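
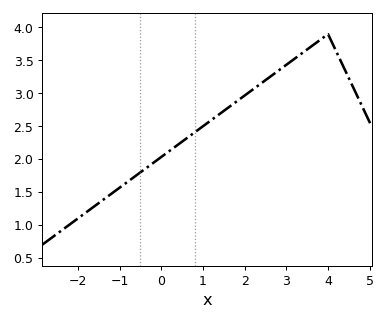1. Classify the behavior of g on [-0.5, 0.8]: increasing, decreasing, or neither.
increasing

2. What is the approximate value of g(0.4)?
2.2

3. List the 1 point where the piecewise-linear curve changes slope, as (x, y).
(4, 3.9)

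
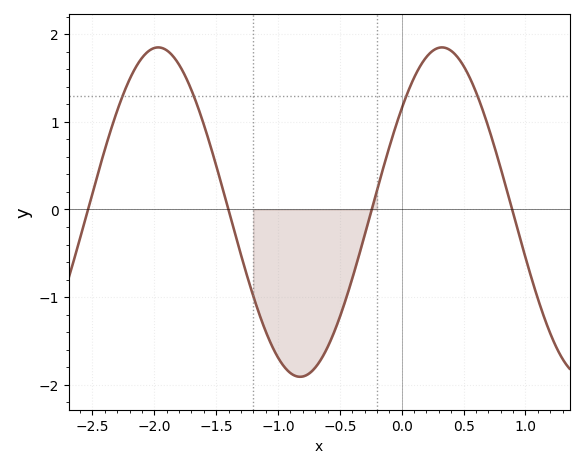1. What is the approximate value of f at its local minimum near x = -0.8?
-1.91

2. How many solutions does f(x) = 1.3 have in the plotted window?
4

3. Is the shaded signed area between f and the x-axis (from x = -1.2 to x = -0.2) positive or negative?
negative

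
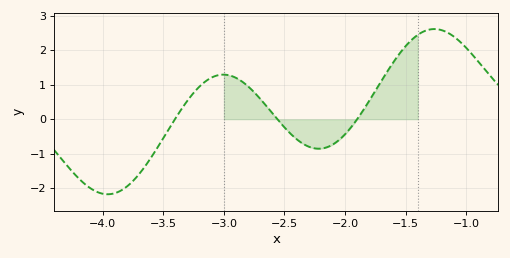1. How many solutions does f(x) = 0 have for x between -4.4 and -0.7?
3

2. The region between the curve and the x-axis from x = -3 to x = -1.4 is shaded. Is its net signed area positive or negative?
positive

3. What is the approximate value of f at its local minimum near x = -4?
-2.18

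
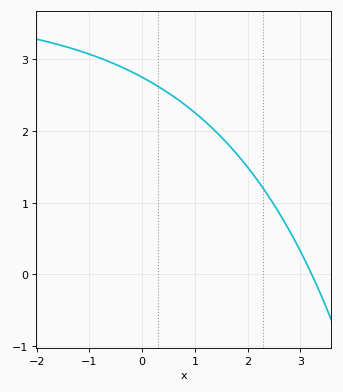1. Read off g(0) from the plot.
2.75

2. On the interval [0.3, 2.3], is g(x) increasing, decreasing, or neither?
decreasing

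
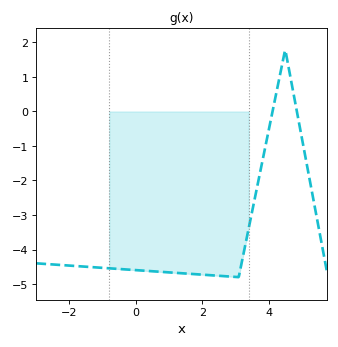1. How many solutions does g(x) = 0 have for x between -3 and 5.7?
2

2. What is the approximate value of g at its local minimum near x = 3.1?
-4.8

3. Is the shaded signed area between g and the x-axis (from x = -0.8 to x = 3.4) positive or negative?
negative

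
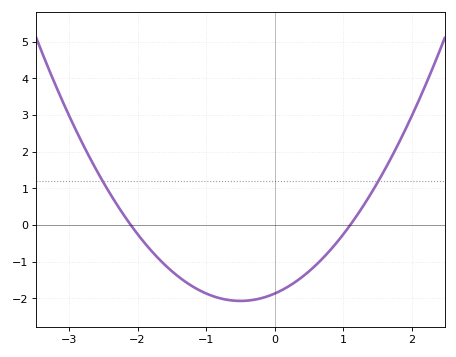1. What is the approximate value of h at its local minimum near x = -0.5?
-2.07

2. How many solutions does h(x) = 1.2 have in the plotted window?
2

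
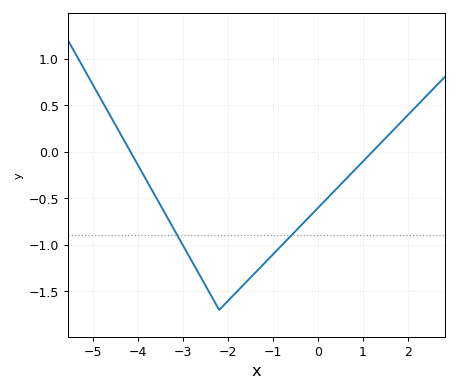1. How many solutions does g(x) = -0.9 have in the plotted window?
2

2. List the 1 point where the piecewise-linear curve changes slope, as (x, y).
(-2.2, -1.7)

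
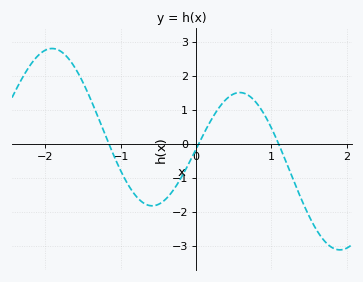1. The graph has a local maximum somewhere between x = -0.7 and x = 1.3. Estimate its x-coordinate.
0.6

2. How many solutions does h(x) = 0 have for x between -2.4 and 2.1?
3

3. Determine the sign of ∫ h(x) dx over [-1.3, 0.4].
negative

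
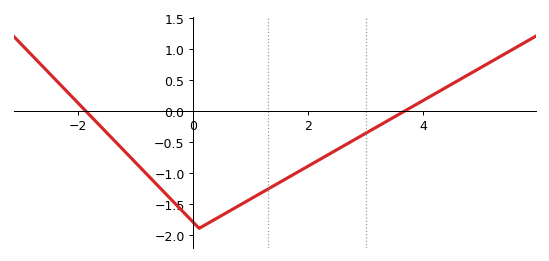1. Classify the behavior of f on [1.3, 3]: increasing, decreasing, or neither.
increasing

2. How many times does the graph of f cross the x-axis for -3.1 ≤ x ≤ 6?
2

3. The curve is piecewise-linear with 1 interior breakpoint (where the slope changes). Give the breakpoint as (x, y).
(0.1, -1.9)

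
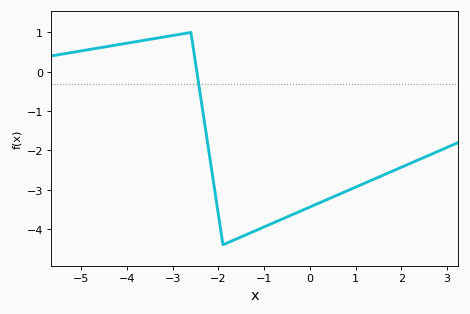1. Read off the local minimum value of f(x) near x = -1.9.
-4.4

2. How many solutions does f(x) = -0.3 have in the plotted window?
1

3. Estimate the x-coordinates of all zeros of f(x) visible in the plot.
-2.4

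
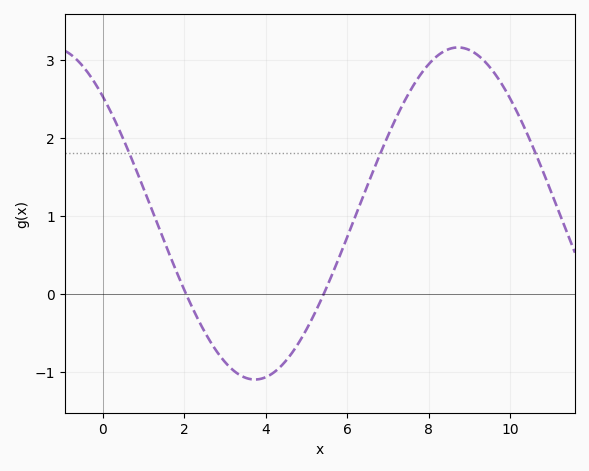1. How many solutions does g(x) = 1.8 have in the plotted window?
3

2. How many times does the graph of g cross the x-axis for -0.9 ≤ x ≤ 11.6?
2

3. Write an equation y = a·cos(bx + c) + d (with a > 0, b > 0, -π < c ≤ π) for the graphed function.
y = 2.13cos(0.63x + 0.792) + 1.03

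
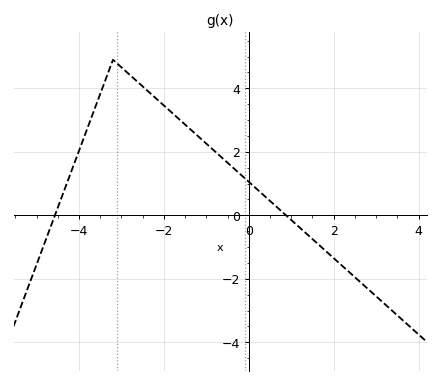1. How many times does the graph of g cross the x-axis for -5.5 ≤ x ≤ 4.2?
2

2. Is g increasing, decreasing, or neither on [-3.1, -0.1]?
decreasing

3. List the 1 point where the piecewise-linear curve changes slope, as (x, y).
(-3.2, 4.9)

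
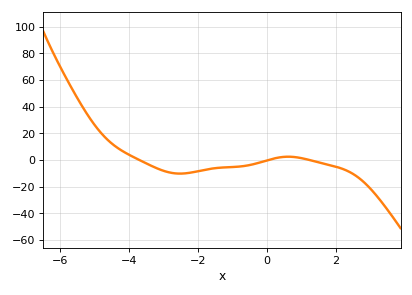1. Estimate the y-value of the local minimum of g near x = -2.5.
-10.2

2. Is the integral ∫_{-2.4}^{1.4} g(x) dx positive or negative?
negative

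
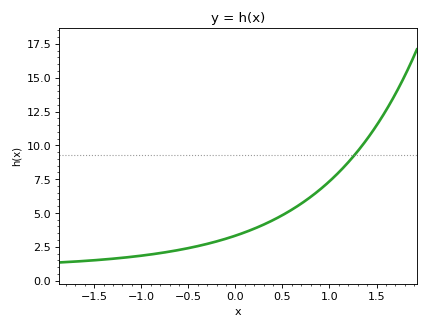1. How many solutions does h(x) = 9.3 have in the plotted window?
1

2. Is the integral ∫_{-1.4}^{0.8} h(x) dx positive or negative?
positive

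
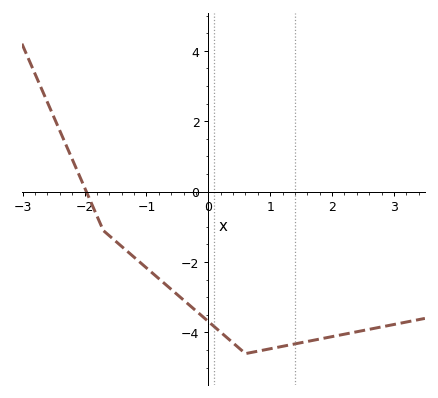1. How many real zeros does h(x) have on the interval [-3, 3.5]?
1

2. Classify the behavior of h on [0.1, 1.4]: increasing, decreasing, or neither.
neither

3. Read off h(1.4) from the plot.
-4.32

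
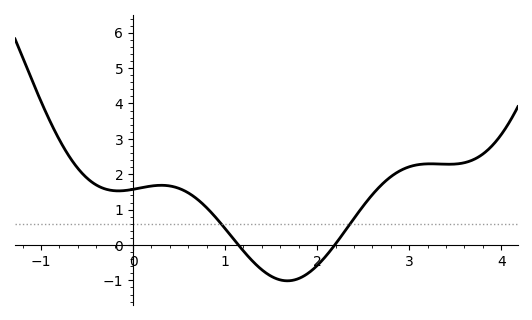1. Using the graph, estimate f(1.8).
-0.946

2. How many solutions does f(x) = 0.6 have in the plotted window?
2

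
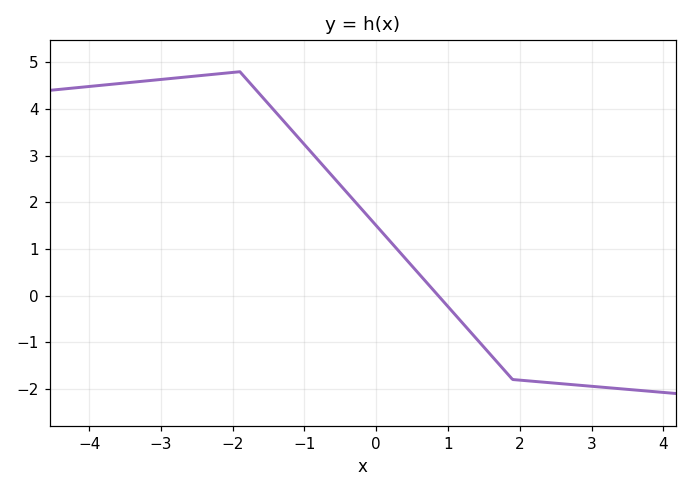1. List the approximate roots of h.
0.8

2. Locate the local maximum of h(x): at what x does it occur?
-2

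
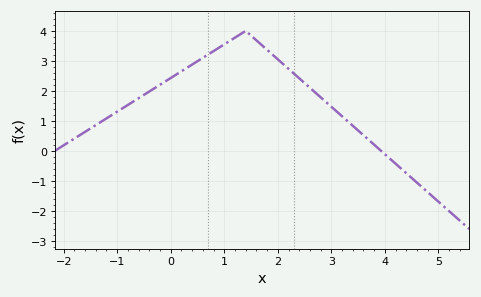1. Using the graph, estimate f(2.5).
2.3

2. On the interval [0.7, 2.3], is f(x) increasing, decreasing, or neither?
neither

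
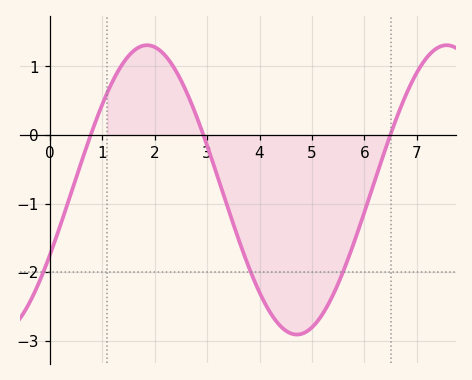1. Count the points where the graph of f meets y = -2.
3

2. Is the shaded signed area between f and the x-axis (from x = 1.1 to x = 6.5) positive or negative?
negative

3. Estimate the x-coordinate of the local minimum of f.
4.71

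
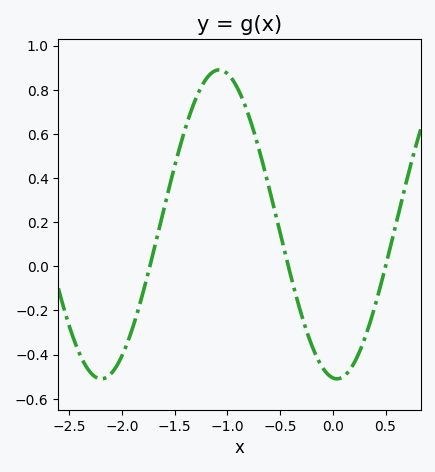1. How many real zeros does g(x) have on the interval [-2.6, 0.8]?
3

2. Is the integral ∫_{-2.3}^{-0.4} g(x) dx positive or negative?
positive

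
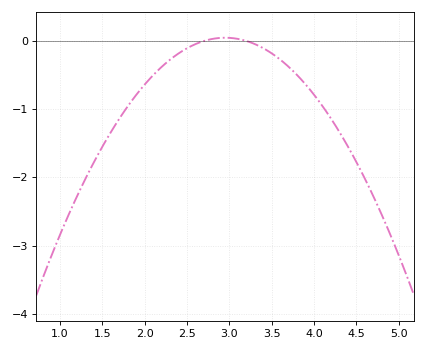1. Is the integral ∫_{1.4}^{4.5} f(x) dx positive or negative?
negative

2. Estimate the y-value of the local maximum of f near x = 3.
0.048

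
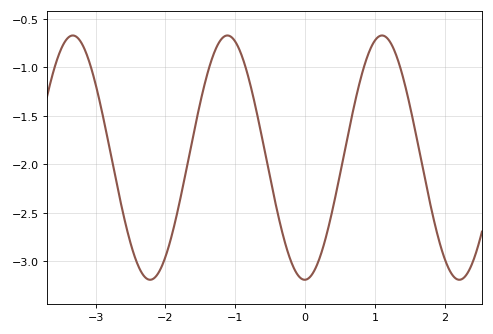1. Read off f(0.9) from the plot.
-0.866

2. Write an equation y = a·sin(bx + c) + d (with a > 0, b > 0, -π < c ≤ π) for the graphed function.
y = 1.26sin(2.84x - 1.55) - 1.93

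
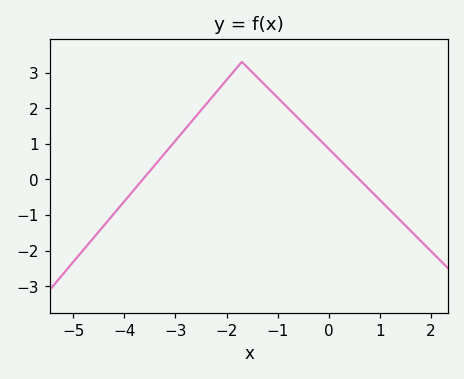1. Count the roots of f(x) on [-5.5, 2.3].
2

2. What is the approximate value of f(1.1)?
-0.7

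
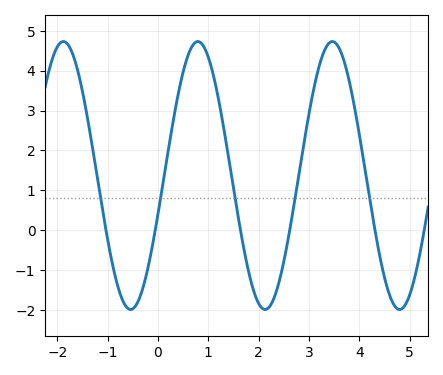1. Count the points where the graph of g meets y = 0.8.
5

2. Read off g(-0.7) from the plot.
-1.8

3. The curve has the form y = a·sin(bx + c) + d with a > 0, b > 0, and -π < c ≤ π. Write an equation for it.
y = 3.36sin(2.4x - 0.29) + 1.37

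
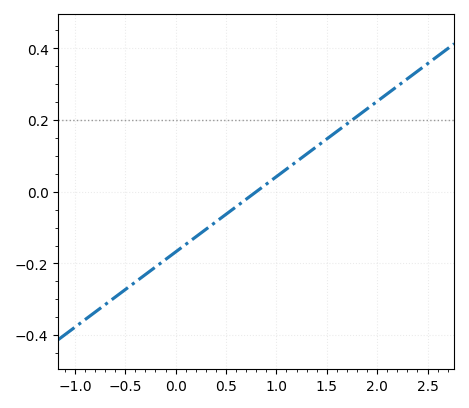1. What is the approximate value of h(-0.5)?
-0.273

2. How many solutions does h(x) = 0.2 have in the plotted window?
1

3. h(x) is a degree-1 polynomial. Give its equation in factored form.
y = 0.21(x - 0.8)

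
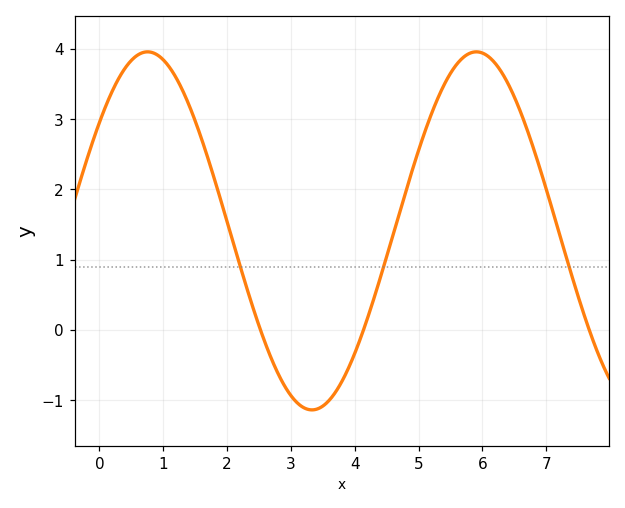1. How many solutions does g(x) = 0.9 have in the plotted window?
3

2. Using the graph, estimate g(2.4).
0.33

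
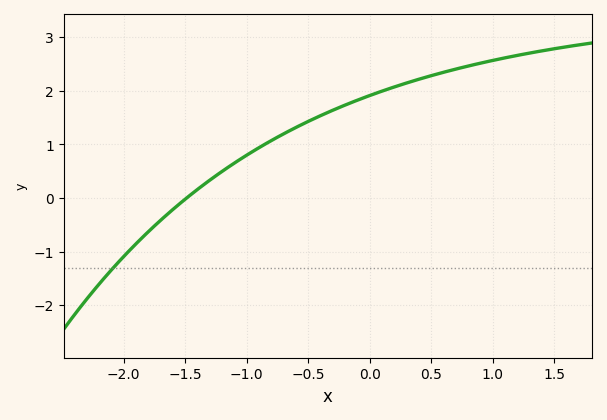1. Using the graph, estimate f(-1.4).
0.161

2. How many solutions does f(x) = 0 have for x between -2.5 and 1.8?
1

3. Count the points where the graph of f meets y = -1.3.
1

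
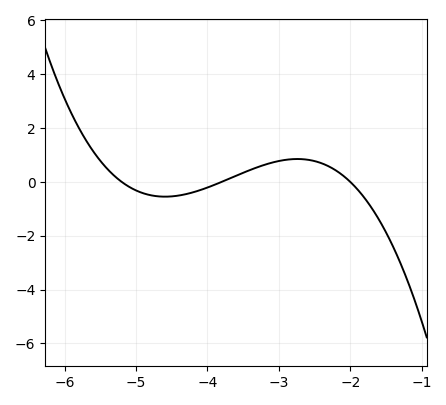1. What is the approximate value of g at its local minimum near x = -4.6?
-0.6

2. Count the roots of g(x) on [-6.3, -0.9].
3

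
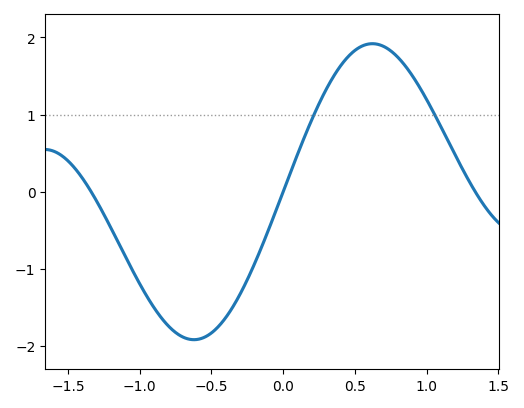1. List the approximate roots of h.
-1.34, 0, 1.34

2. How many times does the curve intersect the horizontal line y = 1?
2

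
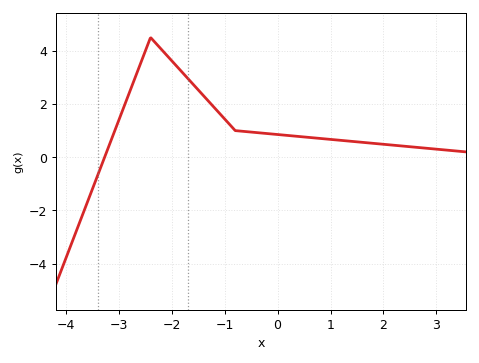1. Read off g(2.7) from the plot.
0.4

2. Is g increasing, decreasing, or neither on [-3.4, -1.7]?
neither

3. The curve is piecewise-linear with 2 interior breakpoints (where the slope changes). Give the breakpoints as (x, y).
(-2.4, 4.5); (-0.8, 1)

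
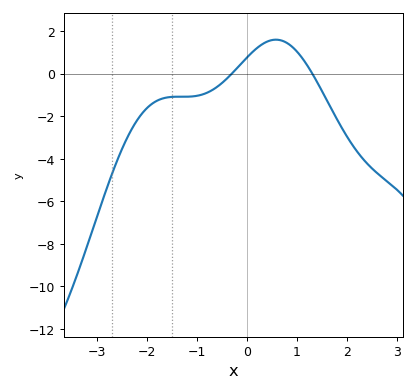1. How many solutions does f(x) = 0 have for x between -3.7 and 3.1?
2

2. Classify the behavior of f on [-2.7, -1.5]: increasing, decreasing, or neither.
increasing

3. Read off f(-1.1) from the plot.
-1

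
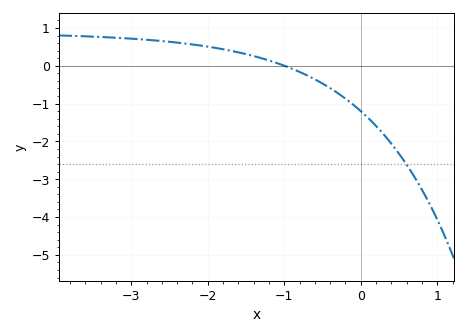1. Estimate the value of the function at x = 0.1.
-1.39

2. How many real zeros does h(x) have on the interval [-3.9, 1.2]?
1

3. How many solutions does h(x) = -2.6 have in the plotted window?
1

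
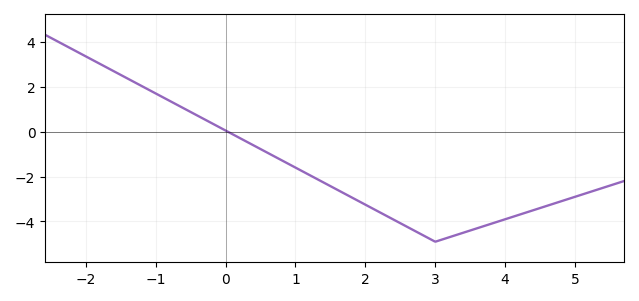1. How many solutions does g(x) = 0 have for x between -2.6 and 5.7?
1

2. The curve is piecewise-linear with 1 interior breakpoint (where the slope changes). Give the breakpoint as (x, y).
(3, -4.9)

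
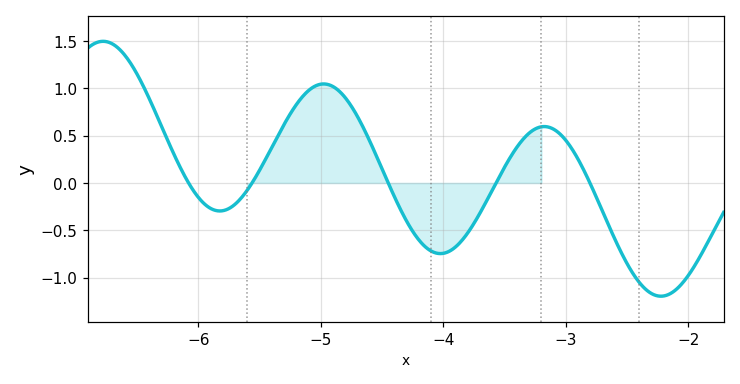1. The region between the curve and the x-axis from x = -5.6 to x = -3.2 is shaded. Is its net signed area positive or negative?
positive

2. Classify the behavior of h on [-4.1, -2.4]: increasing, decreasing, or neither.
neither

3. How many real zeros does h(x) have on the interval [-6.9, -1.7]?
5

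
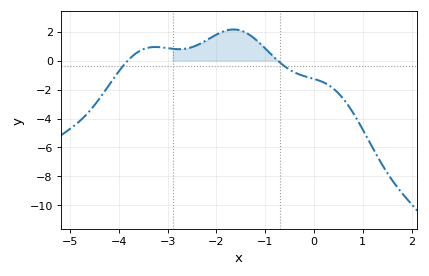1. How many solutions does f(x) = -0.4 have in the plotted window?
2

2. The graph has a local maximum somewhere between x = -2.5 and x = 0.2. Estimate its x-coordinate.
-1.6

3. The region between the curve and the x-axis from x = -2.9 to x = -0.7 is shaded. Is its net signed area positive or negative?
positive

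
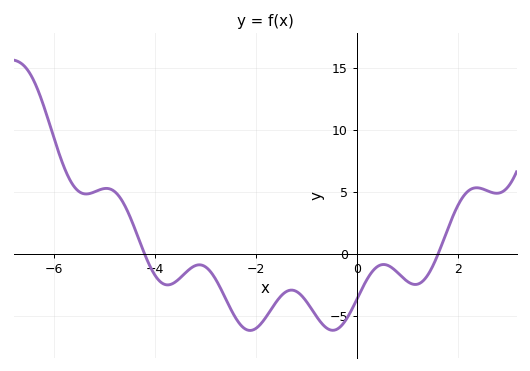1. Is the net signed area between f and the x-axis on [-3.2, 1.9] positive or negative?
negative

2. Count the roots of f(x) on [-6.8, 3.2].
2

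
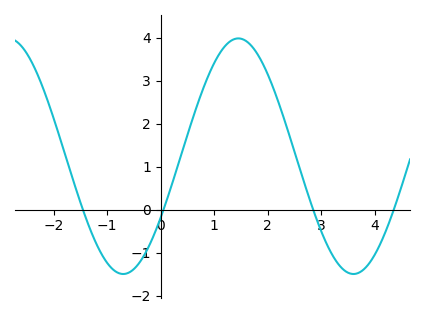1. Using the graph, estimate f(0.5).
1.73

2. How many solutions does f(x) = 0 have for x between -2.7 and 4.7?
4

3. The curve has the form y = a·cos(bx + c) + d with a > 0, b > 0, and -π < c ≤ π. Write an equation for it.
y = 2.74cos(1.46x - 2.12) + 1.24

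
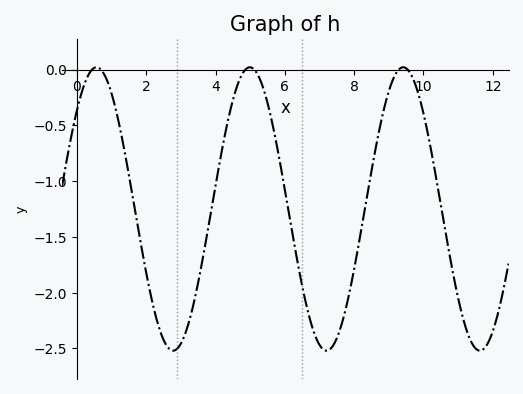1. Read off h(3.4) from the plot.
-2.05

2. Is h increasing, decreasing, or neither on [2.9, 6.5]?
neither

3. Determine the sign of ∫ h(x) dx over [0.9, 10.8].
negative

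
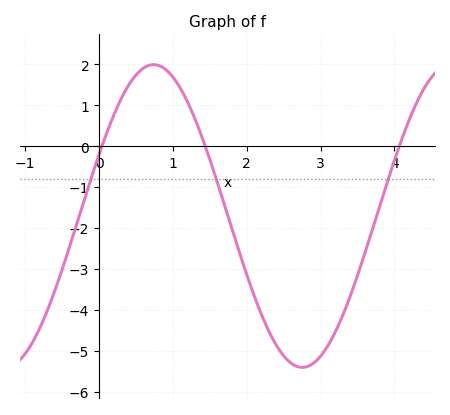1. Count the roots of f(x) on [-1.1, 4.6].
3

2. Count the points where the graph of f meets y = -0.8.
3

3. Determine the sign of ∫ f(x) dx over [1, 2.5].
negative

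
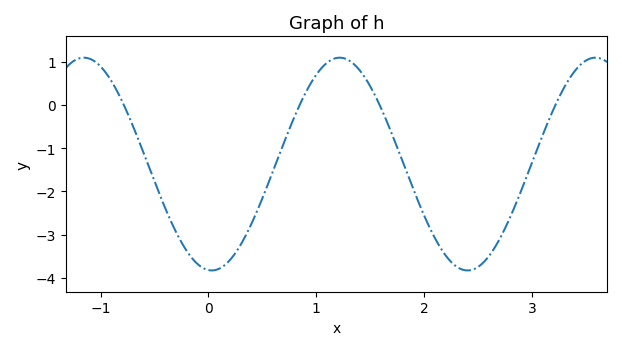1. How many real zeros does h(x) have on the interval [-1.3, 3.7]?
4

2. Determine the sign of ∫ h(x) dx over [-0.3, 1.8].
negative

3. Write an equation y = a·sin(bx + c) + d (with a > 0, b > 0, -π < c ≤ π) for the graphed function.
y = 2.46sin(2.6x - 1.7) - 1.37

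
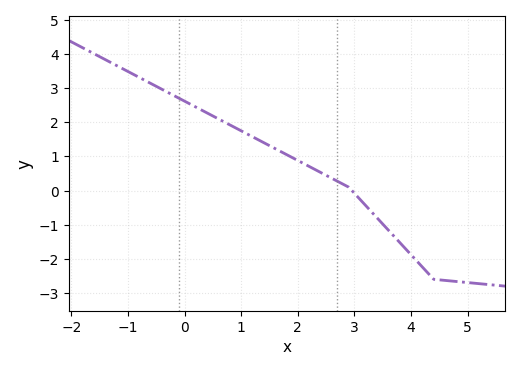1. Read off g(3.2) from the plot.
-0.4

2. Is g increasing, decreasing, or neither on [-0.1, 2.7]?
decreasing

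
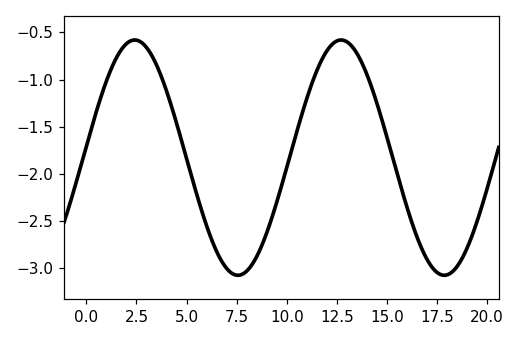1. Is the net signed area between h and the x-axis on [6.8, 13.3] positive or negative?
negative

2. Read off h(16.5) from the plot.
-2.65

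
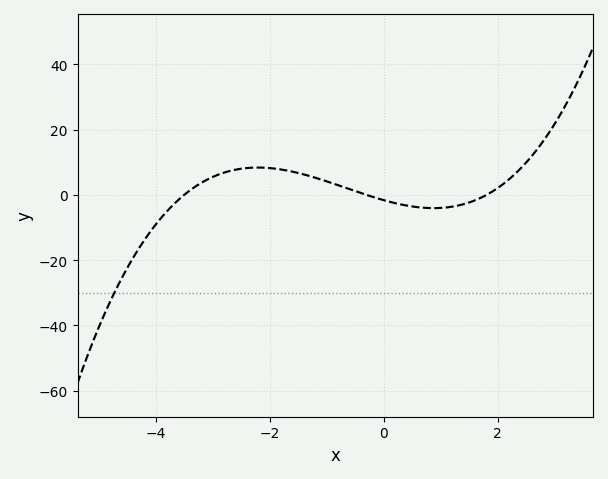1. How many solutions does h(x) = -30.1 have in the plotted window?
1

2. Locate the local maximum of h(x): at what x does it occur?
-2.2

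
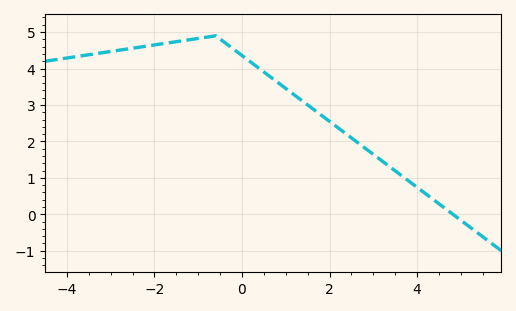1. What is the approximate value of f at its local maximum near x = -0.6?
4.9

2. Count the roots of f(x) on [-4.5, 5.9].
1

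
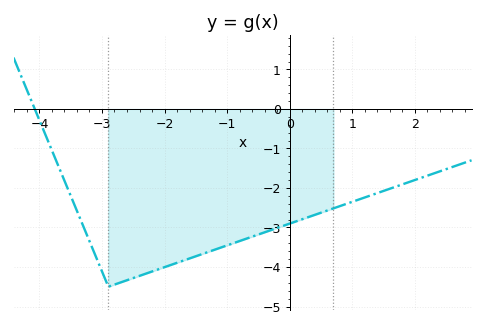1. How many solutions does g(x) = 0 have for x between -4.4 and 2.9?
1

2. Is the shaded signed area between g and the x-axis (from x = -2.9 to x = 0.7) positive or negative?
negative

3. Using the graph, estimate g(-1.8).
-3.9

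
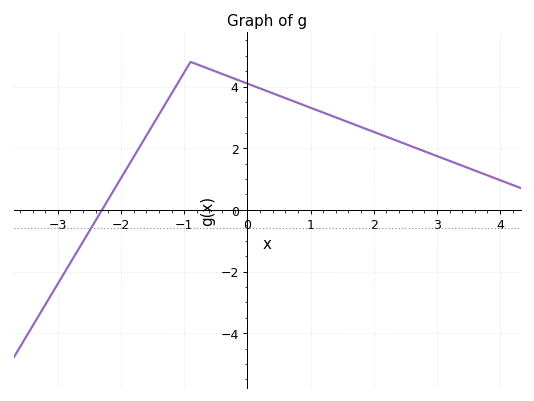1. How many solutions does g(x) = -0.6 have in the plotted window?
1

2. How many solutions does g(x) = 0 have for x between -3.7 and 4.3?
1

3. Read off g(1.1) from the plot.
3.23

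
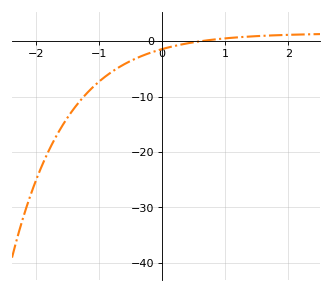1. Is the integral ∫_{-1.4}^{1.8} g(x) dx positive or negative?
negative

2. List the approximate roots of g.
0.609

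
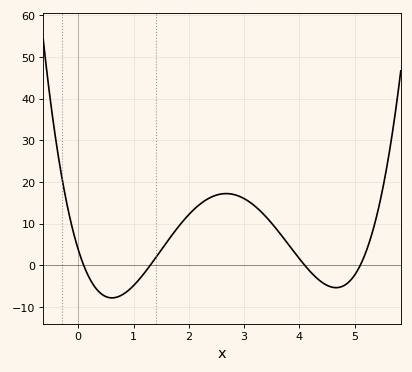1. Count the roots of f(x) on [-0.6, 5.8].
4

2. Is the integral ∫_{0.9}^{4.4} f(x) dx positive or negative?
positive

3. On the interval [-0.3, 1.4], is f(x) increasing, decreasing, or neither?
neither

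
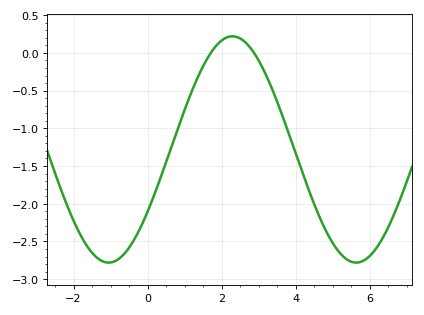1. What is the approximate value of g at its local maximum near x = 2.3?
0.22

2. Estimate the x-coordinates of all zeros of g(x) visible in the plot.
1.71, 2.87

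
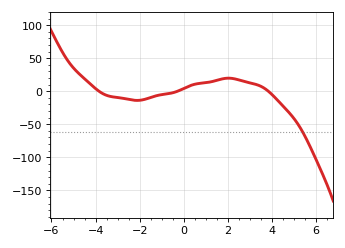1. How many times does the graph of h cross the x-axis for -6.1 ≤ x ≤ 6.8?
3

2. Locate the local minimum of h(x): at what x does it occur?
-2.2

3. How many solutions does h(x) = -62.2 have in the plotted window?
1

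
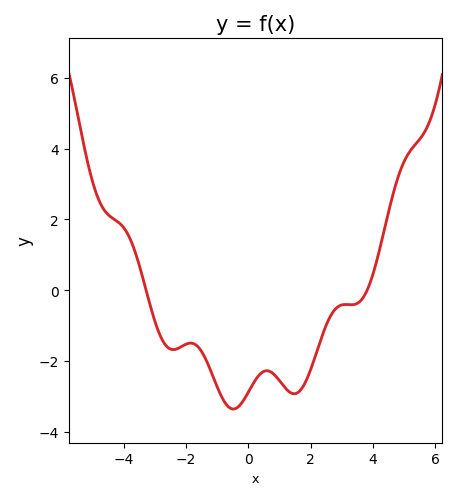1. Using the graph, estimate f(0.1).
-2.73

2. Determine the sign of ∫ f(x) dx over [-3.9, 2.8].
negative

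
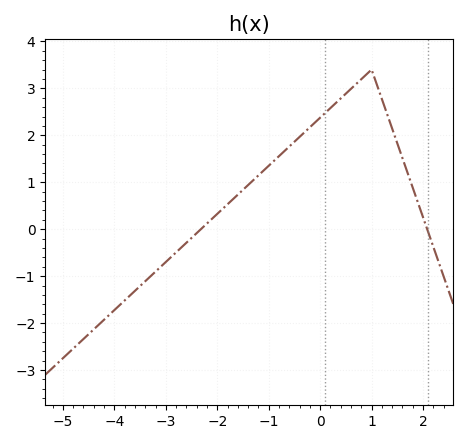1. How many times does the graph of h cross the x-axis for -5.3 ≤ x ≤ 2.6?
2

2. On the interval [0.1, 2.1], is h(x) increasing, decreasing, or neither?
neither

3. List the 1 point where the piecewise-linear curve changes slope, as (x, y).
(1, 3.4)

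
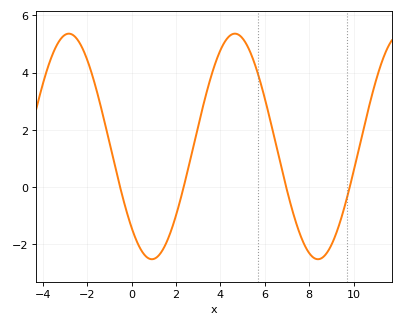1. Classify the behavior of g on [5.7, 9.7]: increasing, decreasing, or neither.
neither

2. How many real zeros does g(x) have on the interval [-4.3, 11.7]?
4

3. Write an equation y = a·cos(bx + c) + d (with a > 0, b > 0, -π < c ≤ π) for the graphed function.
y = 3.94cos(0.84x + 2.37) + 1.42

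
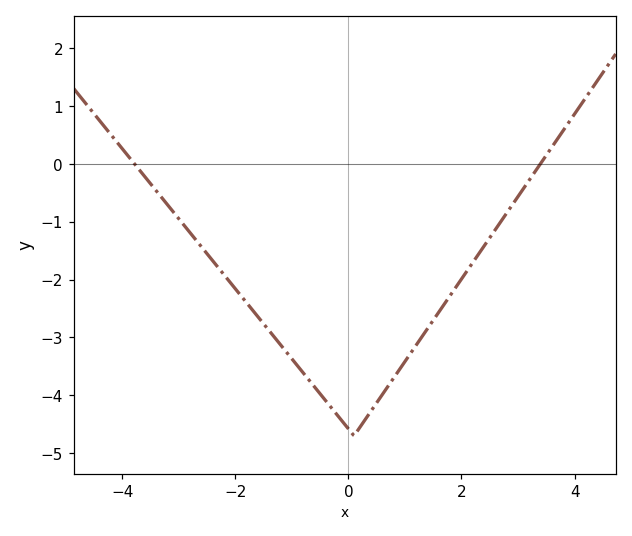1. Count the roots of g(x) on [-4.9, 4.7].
2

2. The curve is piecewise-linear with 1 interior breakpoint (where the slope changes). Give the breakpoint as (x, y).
(0.1, -4.7)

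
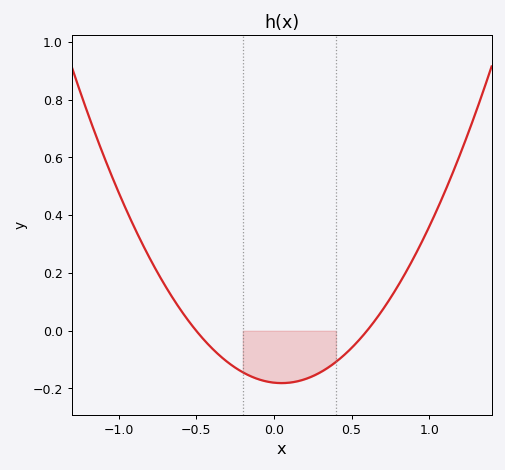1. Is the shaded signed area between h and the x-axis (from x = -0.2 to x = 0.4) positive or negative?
negative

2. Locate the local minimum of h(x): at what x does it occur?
0.05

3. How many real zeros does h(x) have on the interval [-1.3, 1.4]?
2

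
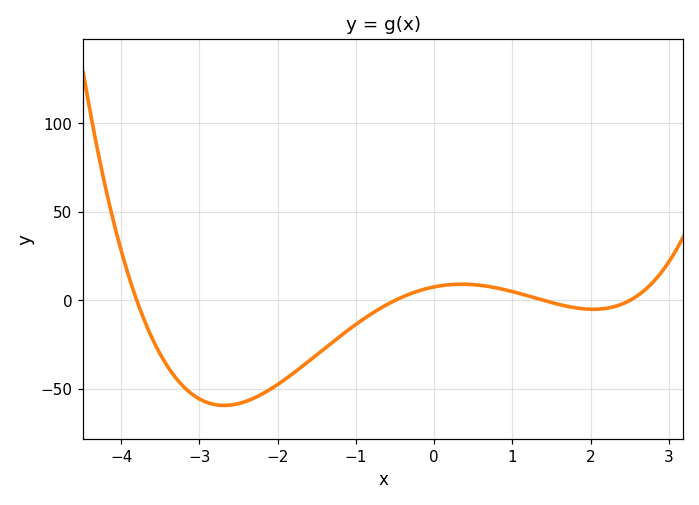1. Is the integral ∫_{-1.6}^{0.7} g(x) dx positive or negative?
negative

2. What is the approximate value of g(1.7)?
-3.34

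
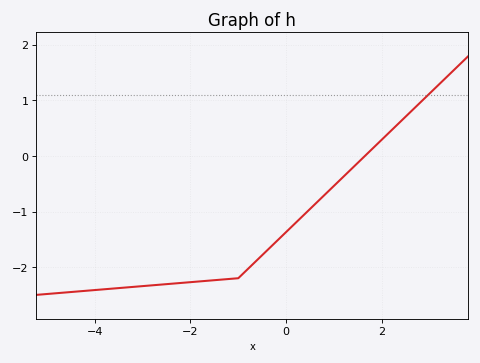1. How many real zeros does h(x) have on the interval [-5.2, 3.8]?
1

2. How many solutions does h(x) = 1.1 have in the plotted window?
1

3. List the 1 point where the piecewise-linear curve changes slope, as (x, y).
(-1, -2.2)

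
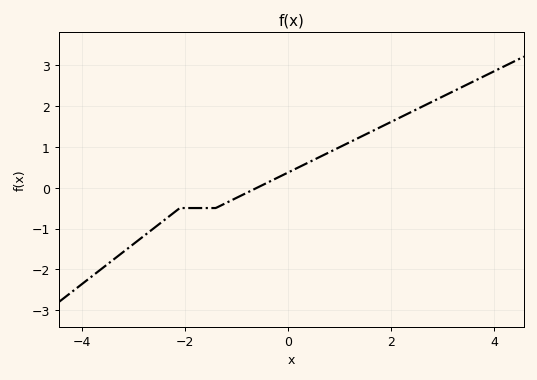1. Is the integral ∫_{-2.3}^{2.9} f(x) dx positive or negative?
positive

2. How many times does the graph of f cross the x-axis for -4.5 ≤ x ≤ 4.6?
1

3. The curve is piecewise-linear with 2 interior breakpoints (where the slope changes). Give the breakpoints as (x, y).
(-2.1, -0.5); (-1.4, -0.5)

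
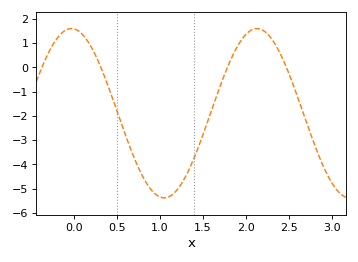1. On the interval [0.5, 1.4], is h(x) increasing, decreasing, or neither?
neither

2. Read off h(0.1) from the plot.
1.4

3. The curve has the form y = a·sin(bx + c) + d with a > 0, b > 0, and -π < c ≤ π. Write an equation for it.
y = 3.49sin(2.9x + 1.7) - 1.89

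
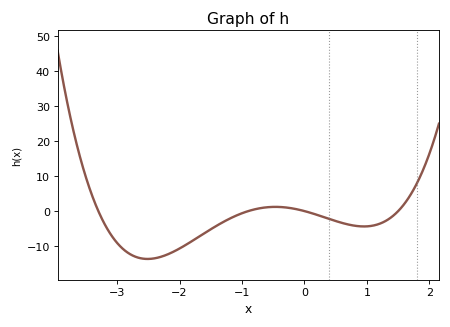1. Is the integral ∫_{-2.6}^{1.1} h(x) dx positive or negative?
negative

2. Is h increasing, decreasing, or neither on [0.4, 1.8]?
neither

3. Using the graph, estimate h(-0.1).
0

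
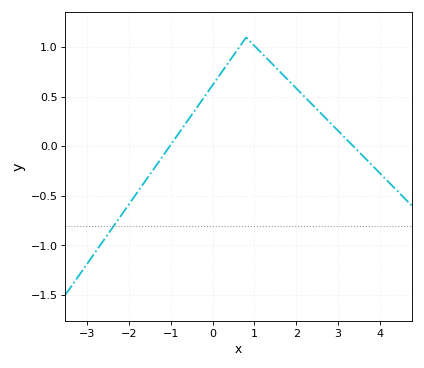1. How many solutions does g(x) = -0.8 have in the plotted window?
1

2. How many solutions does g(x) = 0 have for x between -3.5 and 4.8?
2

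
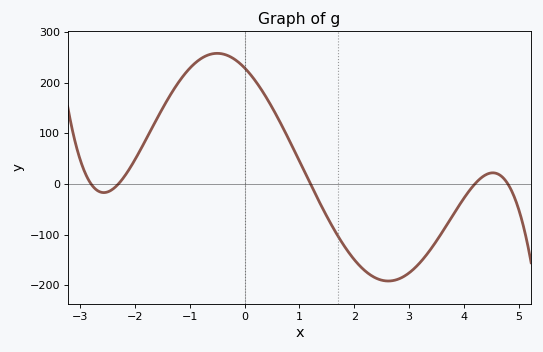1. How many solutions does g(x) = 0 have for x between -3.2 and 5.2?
5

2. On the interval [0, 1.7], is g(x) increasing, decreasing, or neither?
decreasing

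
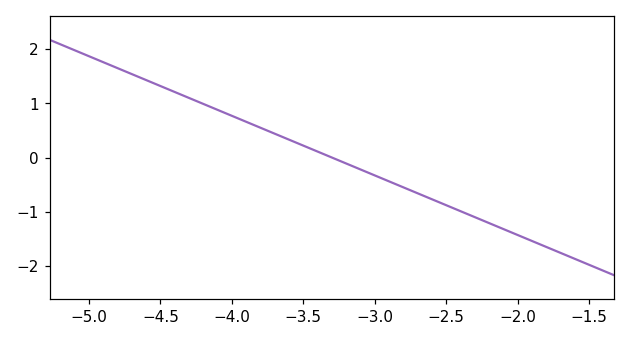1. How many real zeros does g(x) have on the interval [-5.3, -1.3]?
1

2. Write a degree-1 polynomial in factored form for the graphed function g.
y = -1.1(x + 3.3)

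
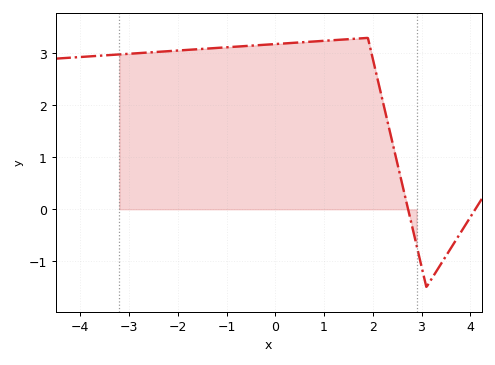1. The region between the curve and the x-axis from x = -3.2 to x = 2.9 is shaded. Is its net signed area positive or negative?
positive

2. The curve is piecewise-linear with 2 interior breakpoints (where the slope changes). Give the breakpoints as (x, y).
(1.9, 3.3); (3.1, -1.5)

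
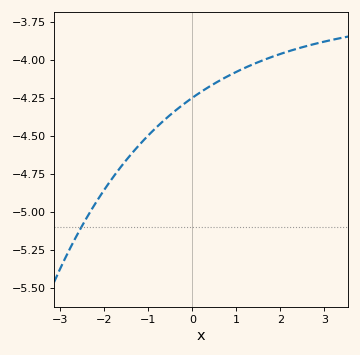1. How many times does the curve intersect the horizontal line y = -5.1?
1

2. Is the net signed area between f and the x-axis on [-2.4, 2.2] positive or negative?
negative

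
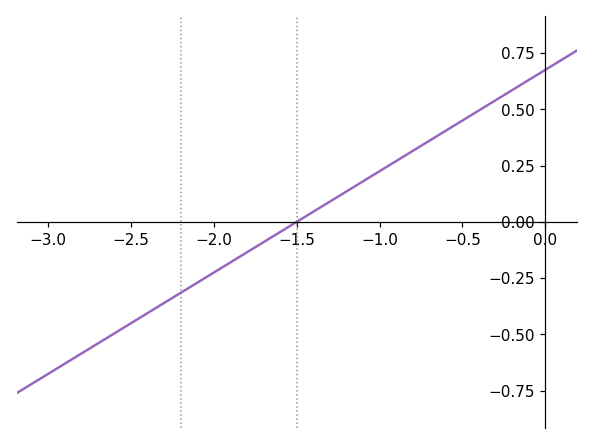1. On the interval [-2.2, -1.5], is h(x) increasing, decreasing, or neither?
increasing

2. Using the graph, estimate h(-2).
-0.22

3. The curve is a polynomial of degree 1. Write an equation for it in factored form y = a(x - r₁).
y = 0.45(x + 1.5)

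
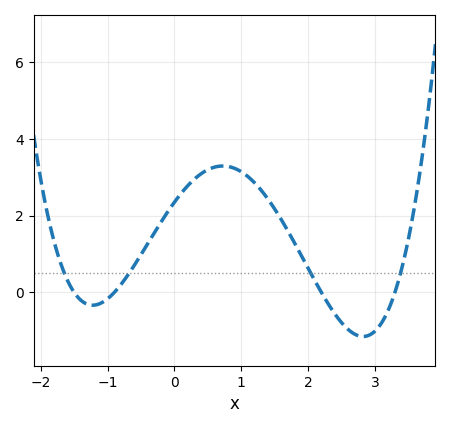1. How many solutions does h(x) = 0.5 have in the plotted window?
4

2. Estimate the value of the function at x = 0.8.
3.2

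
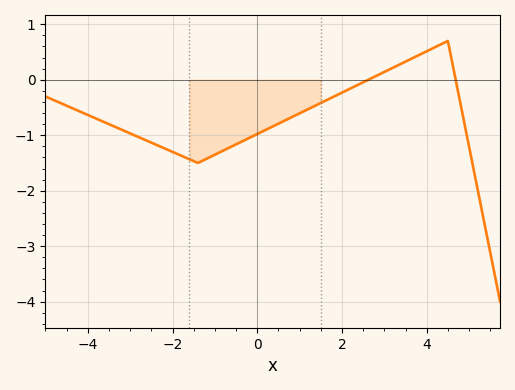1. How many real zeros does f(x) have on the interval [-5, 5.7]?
2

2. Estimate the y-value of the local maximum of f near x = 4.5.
0.7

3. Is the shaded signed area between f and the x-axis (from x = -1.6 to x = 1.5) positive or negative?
negative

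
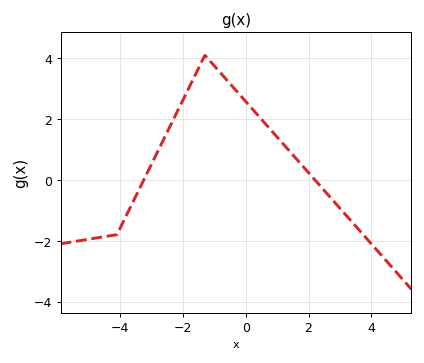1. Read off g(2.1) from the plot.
0.12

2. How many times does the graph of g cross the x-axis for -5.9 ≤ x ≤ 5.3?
2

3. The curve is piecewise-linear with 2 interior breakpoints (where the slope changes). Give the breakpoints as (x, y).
(-4.1, -1.8); (-1.3, 4.1)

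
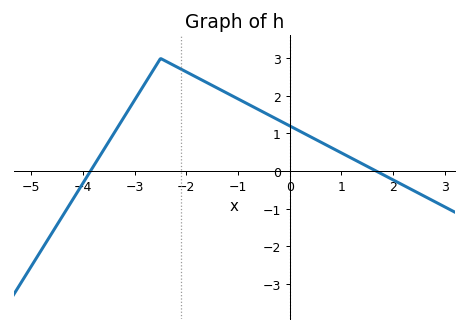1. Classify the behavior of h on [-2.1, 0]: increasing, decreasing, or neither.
decreasing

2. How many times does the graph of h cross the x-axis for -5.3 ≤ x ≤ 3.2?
2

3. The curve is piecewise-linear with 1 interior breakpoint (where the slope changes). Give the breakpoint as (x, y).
(-2.5, 3)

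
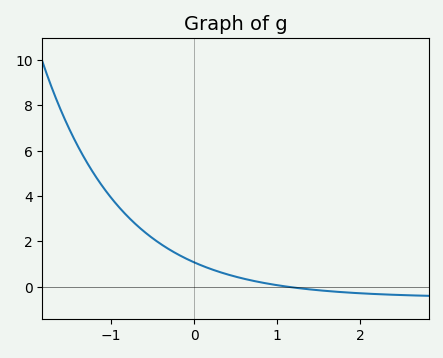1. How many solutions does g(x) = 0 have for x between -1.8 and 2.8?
1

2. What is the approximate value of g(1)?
0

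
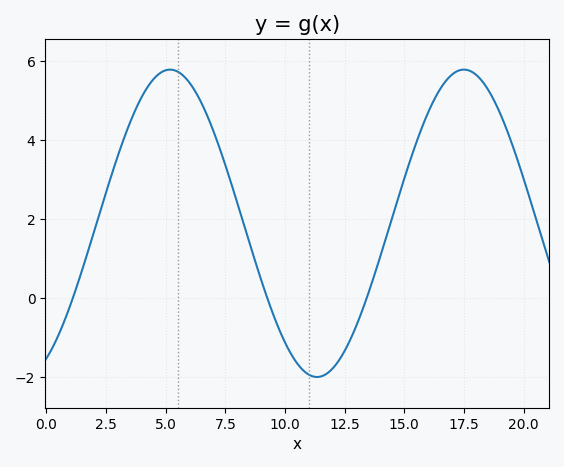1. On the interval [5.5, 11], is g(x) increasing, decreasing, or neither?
decreasing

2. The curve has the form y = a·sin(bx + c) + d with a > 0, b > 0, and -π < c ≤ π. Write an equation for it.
y = 3.9sin(0.51x - 1.07) + 1.89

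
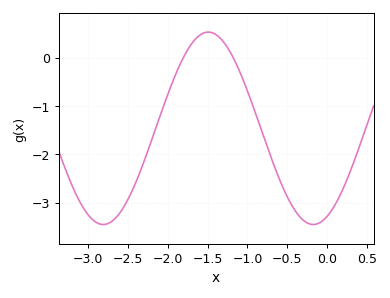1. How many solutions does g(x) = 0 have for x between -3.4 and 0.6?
2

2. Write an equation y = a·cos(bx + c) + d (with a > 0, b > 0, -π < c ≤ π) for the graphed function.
y = 1.99cos(2.38x - 2.73) - 1.46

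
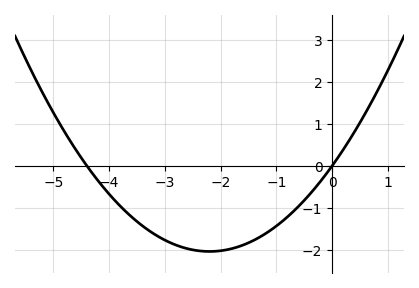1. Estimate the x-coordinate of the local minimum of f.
-2.2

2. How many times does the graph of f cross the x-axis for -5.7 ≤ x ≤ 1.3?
2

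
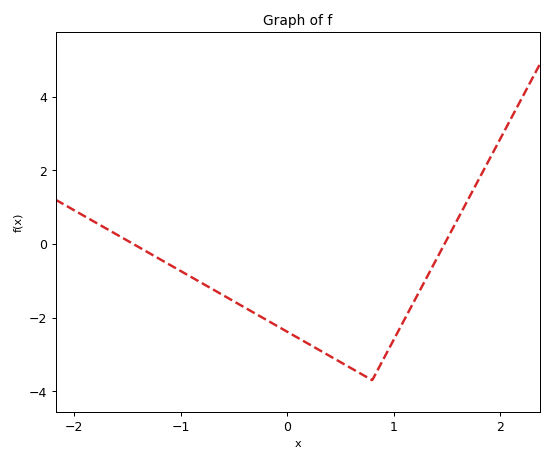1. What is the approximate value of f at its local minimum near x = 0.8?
-3.6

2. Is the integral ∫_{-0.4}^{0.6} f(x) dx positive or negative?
negative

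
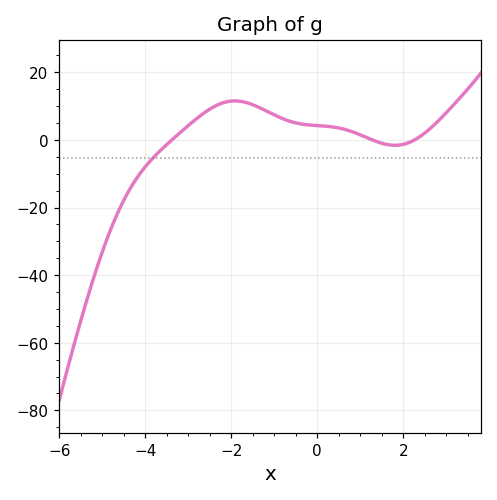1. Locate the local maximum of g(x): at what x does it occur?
-2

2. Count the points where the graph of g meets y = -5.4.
1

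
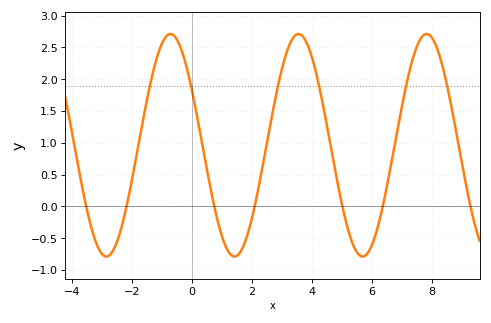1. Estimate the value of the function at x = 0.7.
0.092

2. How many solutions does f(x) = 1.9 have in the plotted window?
6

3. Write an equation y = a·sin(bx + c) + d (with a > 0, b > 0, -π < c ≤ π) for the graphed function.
y = 1.75sin(1.47x + 2.63) + 0.96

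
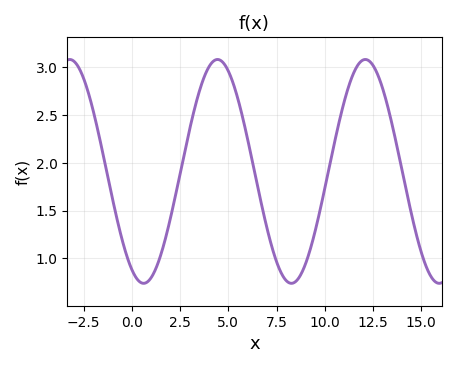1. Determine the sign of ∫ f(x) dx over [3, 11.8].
positive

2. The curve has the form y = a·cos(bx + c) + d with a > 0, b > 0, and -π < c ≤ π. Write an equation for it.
y = 1.17cos(0.82x + 2.6) + 1.91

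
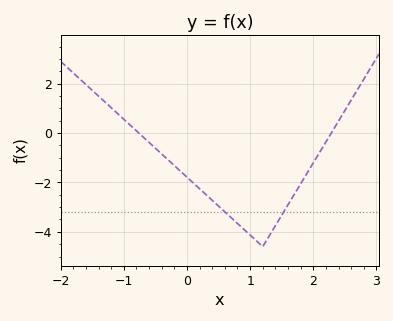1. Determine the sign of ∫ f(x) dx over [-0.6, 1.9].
negative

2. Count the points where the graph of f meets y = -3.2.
2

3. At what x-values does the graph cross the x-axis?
-0.8, 2.3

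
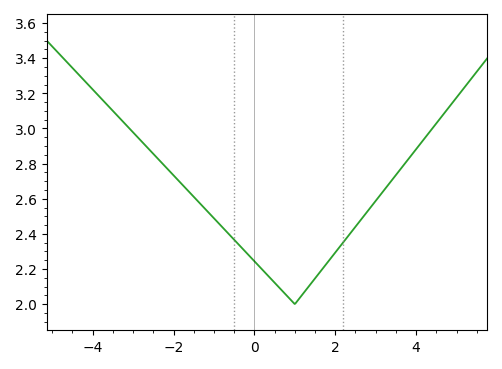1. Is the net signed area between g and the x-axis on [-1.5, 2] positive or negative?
positive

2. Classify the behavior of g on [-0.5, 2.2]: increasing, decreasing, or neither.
neither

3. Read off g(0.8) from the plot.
2.05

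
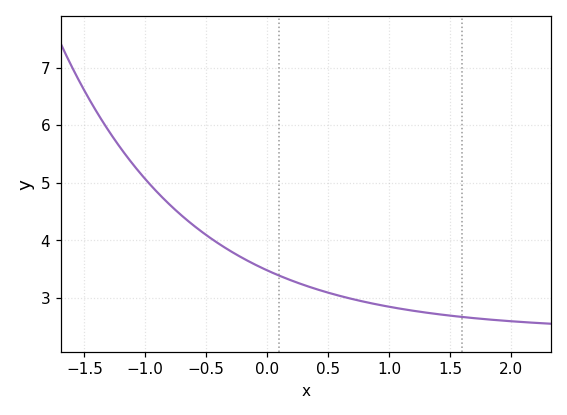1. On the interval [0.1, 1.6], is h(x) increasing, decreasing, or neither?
decreasing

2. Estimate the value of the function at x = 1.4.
2.72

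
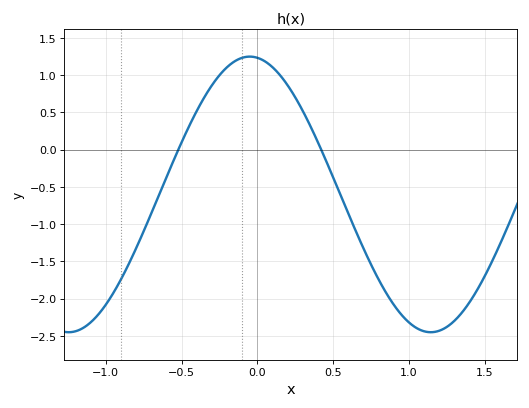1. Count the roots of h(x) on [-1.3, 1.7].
2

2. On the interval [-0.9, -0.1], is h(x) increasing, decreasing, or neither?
increasing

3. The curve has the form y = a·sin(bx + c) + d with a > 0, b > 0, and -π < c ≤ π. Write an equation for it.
y = 1.85sin(2.6x + 1.7) - 0.6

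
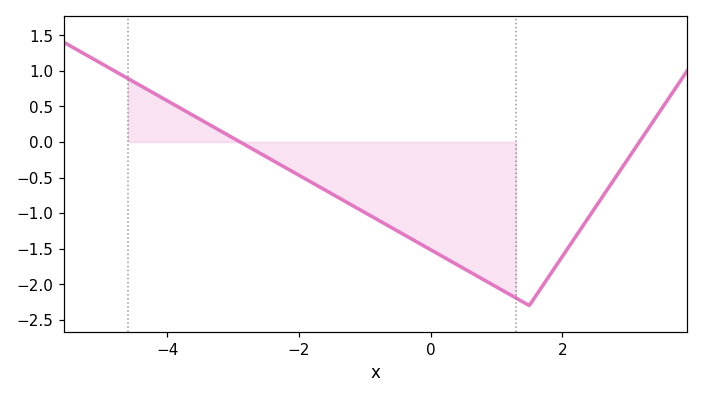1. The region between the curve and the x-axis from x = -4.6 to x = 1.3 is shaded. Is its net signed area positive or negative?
negative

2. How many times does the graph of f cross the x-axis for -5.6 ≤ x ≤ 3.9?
2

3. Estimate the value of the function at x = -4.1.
0.631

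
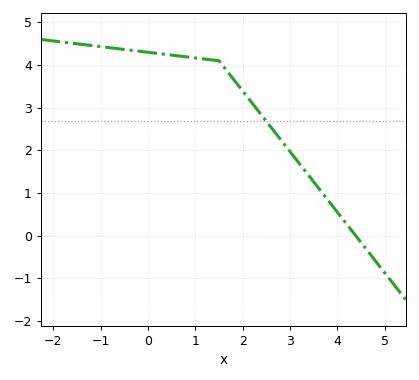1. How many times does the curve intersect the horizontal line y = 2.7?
1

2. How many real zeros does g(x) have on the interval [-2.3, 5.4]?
1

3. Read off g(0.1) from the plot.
4.29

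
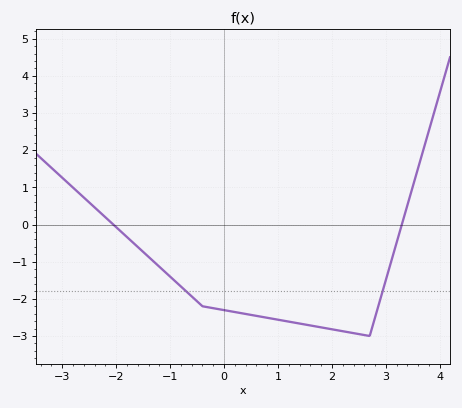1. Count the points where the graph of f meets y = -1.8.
2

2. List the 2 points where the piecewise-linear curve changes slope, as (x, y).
(-0.4, -2.2); (2.7, -3)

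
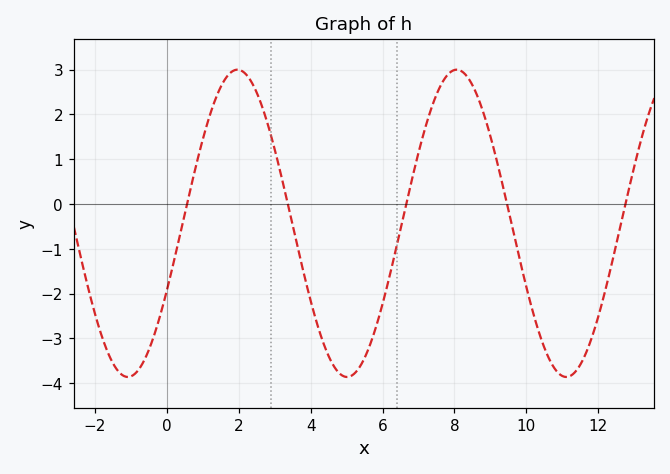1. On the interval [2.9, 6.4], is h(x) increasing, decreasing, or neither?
neither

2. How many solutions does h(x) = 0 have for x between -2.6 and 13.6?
5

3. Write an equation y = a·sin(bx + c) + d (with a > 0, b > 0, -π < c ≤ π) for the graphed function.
y = 3.43sin(1x - 0.45) - 0.43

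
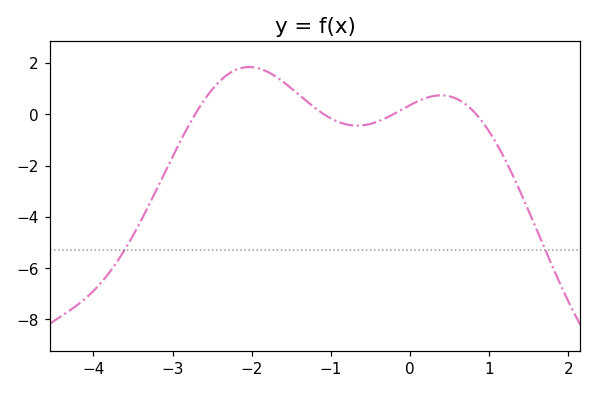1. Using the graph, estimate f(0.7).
0.395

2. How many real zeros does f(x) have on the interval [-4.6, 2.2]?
4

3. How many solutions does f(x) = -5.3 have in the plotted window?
2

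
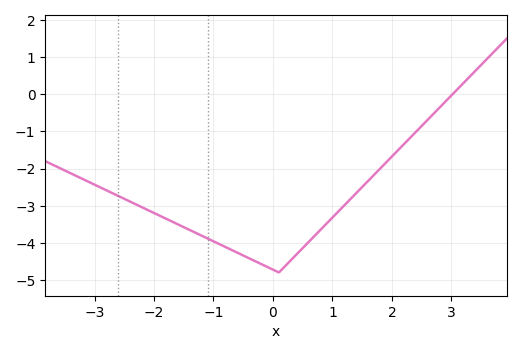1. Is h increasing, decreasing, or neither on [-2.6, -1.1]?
decreasing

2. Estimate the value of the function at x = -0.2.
-4.57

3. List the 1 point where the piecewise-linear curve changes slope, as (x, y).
(0.1, -4.8)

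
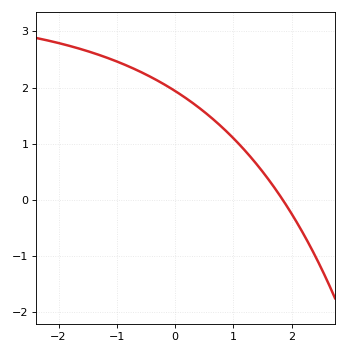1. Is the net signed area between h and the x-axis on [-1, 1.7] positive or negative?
positive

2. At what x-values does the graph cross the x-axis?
1.8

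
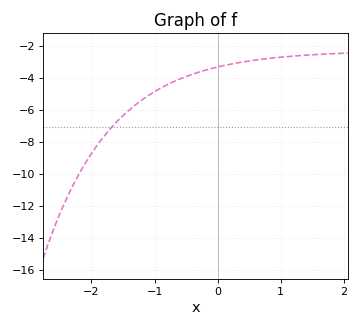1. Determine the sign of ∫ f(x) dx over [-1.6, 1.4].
negative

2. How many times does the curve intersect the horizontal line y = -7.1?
1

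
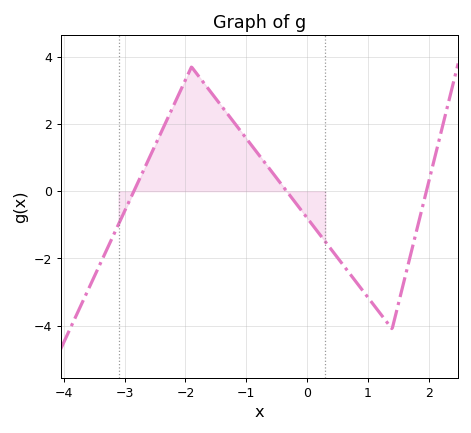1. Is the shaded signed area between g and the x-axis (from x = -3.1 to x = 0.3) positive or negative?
positive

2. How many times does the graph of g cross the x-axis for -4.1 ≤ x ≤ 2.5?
3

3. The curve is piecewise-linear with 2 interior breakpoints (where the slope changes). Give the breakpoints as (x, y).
(-1.9, 3.7); (1.4, -4.1)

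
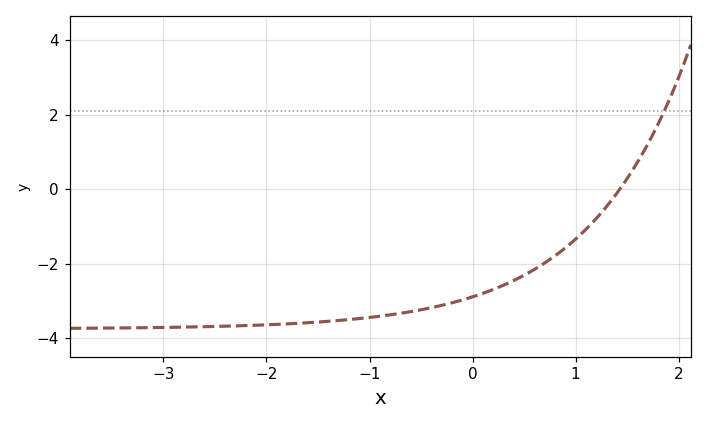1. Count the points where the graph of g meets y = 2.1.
1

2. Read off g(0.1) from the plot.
-2.8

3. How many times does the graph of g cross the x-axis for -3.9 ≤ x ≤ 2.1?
1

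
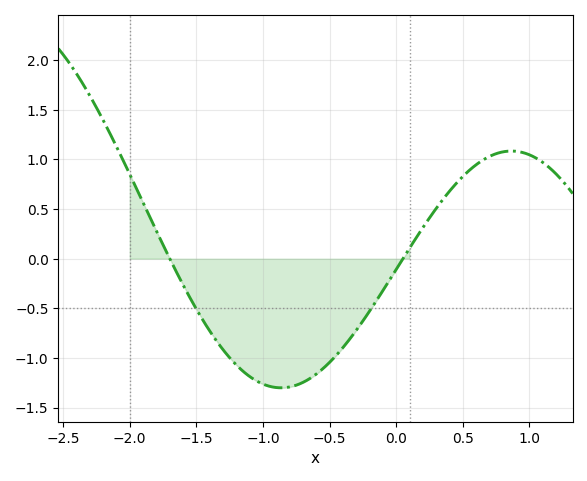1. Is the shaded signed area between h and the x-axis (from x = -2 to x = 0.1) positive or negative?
negative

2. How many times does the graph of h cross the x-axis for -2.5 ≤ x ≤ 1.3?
2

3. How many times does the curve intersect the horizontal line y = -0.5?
2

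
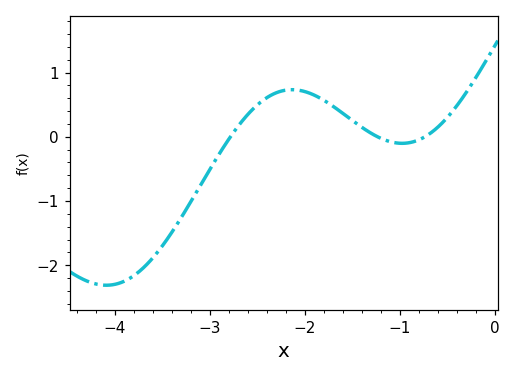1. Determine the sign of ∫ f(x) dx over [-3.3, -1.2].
positive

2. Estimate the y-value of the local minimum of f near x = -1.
-0.1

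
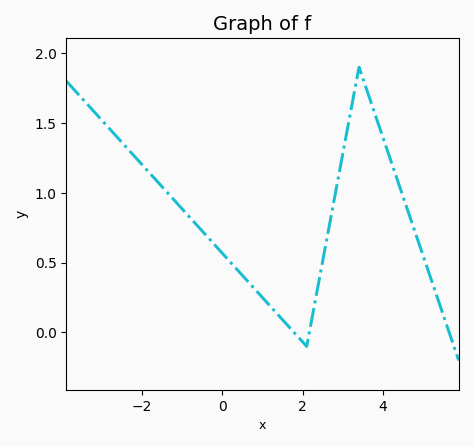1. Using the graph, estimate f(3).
1.28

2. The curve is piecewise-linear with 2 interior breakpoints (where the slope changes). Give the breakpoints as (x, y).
(2.1, -0.1); (3.4, 1.9)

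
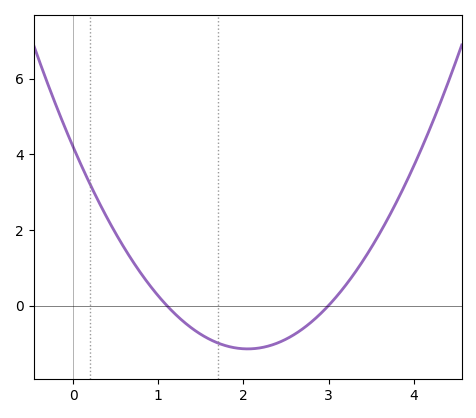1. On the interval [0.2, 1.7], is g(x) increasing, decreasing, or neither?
decreasing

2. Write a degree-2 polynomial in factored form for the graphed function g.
y = 1.27(x - 1.1)(x - 3)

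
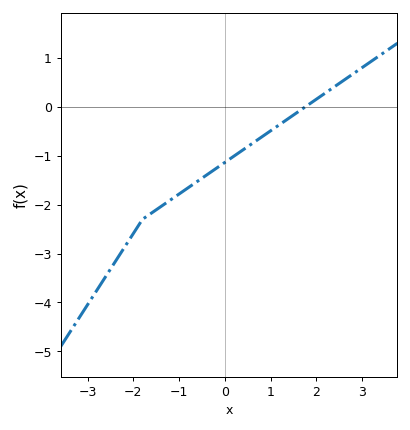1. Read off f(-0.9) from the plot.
-1.7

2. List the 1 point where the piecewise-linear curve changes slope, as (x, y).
(-1.8, -2.3)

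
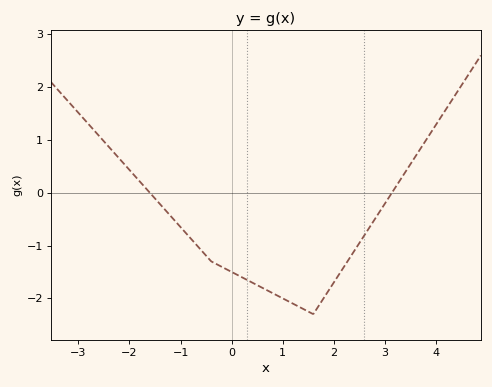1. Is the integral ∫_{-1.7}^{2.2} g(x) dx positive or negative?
negative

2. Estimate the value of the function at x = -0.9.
-0.8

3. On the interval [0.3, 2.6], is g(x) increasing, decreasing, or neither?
neither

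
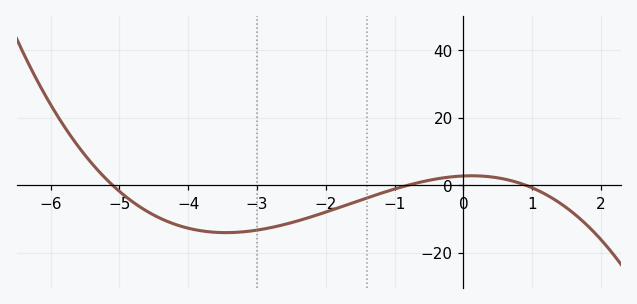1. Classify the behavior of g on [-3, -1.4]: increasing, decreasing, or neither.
increasing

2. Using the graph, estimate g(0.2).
3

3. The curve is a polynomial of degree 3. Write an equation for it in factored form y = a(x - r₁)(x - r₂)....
y = -0.74(x + 5.1)(x + 0.8)(x - 0.9)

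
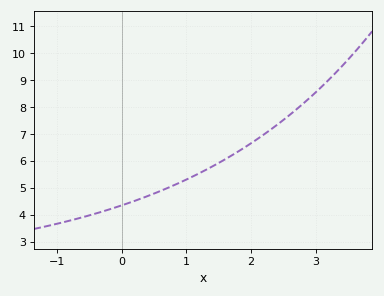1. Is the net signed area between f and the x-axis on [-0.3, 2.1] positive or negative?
positive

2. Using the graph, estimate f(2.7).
7.9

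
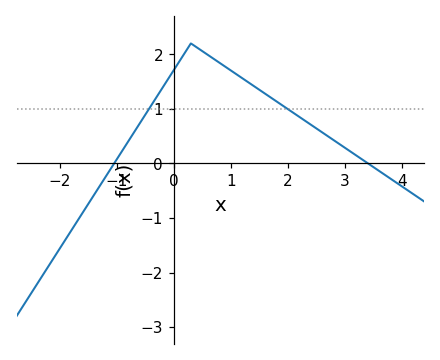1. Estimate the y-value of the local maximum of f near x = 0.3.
2.2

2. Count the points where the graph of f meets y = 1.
2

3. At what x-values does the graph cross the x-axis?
-1, 3.4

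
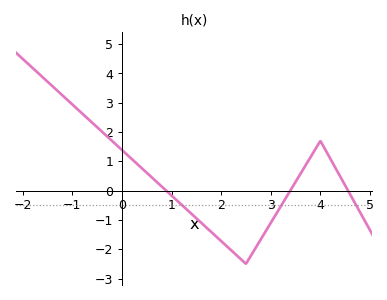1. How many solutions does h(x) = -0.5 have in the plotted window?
3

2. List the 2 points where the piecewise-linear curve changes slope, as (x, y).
(2.5, -2.5); (4, 1.7)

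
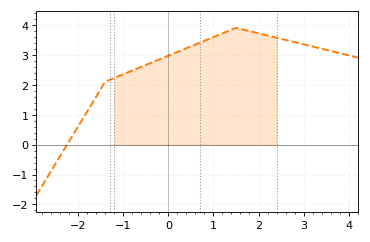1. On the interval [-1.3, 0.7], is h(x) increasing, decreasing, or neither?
increasing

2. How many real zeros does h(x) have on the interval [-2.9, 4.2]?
1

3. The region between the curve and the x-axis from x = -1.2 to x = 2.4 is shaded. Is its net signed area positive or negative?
positive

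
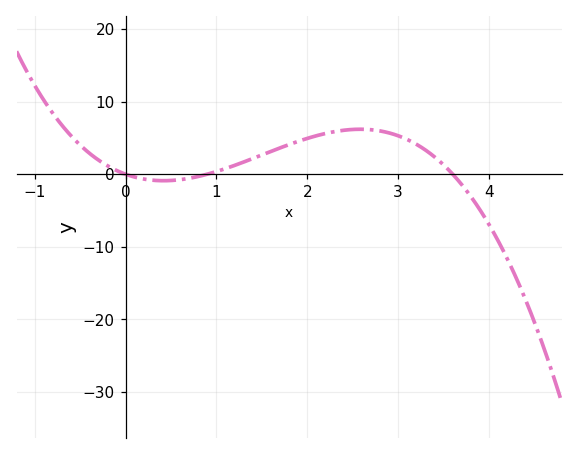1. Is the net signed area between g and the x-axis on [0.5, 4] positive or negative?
positive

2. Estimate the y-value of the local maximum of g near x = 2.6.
6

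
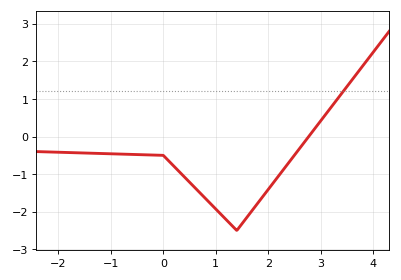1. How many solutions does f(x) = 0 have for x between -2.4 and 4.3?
1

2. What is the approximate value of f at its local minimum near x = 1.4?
-2.5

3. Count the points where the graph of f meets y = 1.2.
1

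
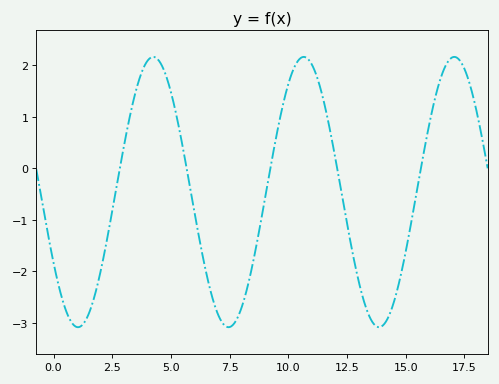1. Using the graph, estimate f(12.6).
-1.31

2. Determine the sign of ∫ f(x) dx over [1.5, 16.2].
negative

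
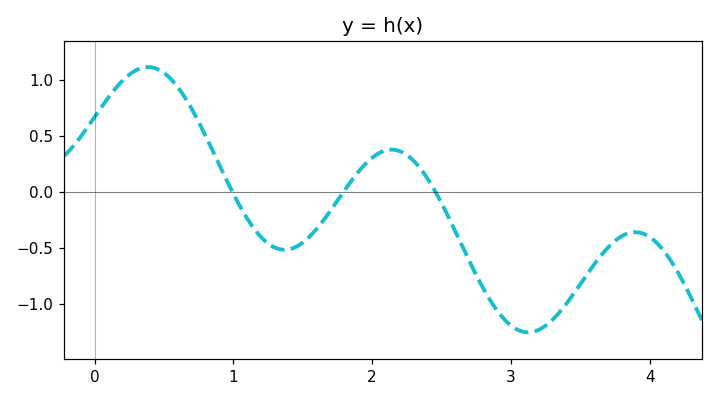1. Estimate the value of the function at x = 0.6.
0.95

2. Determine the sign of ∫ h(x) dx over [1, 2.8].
negative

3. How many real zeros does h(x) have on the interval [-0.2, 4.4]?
3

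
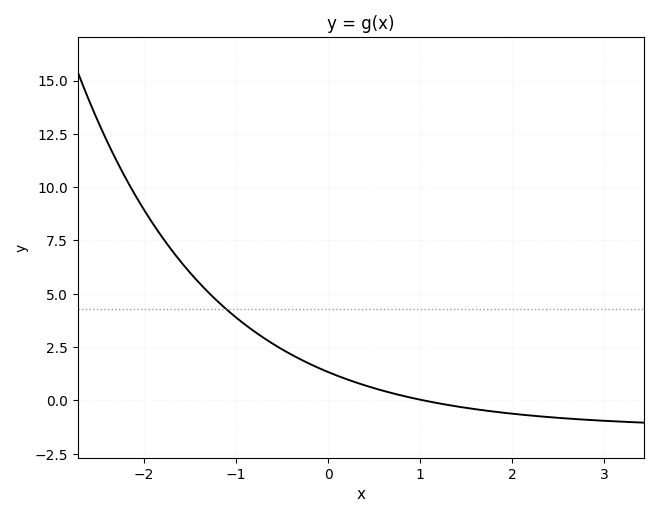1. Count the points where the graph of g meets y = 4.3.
1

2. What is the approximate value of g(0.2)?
1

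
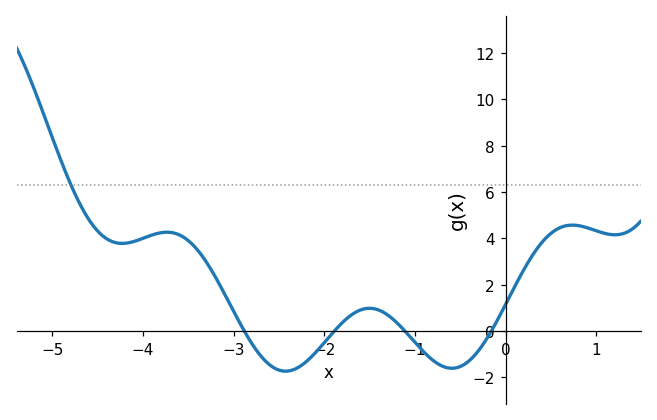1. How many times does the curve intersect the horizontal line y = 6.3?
1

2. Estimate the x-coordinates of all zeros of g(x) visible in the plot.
-2.9, -1.9, -1.1, -0.2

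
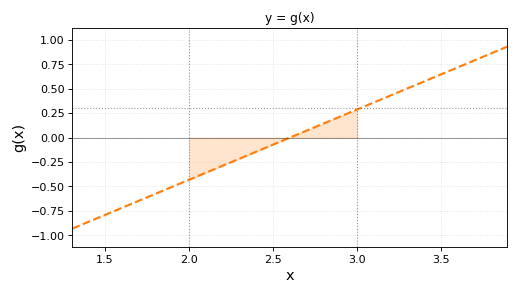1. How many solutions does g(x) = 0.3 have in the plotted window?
1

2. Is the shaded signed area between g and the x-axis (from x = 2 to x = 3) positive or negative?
negative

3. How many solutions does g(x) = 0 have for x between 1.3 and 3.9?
1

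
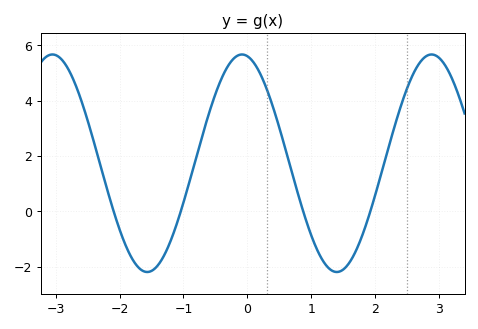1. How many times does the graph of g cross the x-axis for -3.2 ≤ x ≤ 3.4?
4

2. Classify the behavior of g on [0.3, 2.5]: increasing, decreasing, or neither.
neither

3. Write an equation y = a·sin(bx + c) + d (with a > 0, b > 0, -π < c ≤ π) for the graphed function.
y = 3.93sin(2.12x + 1.75) + 1.74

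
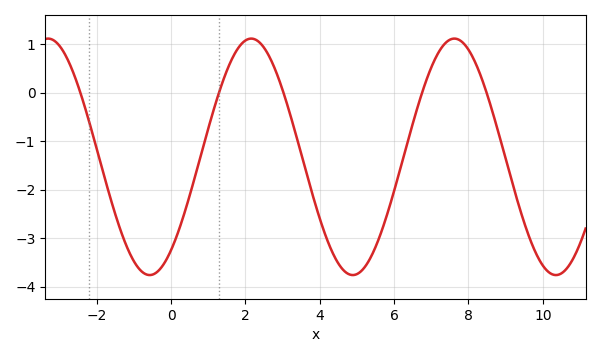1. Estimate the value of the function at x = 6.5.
-0.64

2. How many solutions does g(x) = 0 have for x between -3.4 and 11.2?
5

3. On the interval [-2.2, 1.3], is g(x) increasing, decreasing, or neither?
neither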